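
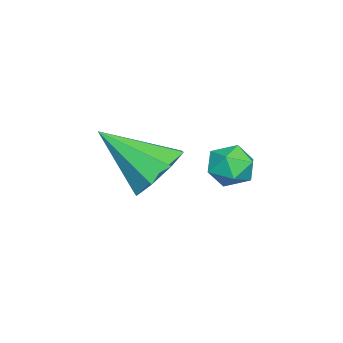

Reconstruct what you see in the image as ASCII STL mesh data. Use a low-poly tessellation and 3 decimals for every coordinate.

solid 
facet normal 0.021 0.787 -0.617
outer loop
vertex 3.41 -0.601 -4.282
vertex 2.393 -0.684 -4.423
vertex 2.998 -0.18 -3.759
endloop
endfacet
facet normal 0.770 -0.037 0.636
outer loop
vertex 3.41 -0.601 -4.282
vertex 2.998 -0.18 -3.759
vertex 2.347 -2.376 -3.097
endloop
endfacet
facet normal 0.021 0.787 -0.616
outer loop
vertex 2.998 -0.18 -3.759
vertex 2.393 -0.684 -4.423
vertex 2.231 -0.054 -3.624
endloop
endfacet
facet normal 0.205 0.226 0.952
outer loop
vertex 2.998 -0.18 -3.759
vertex 2.231 -0.054 -3.624
vertex 2.347 -2.376 -3.097
endloop
endfacet
facet normal 0.022 0.787 -0.616
outer loop
vertex 2.231 -0.054 -3.624
vertex 2.393 -0.684 -4.423
vertex 1.56 -0.297 -3.958
endloop
endfacet
facet normal -0.488 0.170 0.856
outer loop
vertex 2.231 -0.054 -3.624
vertex 1.56 -0.297 -3.958
vertex 2.347 -2.376 -3.097
endloop
endfacet
facet normal 0.021 0.786 -0.617
outer loop
vertex 1.56 -0.297 -3.958
vertex 2.393 -0.684 -4.423
vertex 1.376 -0.767 -4.563
endloop
endfacet
facet normal -0.898 -0.172 0.406
outer loop
vertex 1.56 -0.297 -3.958
vertex 1.376 -0.767 -4.563
vertex 2.347 -2.376 -3.097
endloop
endfacet
facet normal 0.021 0.787 -0.616
outer loop
vertex 1.376 -0.767 -4.563
vertex 2.393 -0.684 -4.423
vertex 1.788 -1.188 -5.087
endloop
endfacet
facet normal -0.788 -0.600 -0.137
outer loop
vertex 1.376 -0.767 -4.563
vertex 1.788 -1.188 -5.087
vertex 2.347 -2.376 -3.097
endloop
endfacet
facet normal 0.021 0.787 -0.617
outer loop
vertex 1.788 -1.188 -5.087
vertex 2.393 -0.684 -4.423
vertex 2.555 -1.314 -5.221
endloop
endfacet
facet normal -0.221 -0.863 -0.453
outer loop
vertex 1.788 -1.188 -5.087
vertex 2.555 -1.314 -5.221
vertex 2.347 -2.376 -3.097
endloop
endfacet
facet normal 0.021 0.787 -0.617
outer loop
vertex 2.555 -1.314 -5.221
vertex 2.393 -0.684 -4.423
vertex 3.226 -1.071 -4.888
endloop
endfacet
facet normal 0.470 -0.807 -0.358
outer loop
vertex 2.555 -1.314 -5.221
vertex 3.226 -1.071 -4.888
vertex 2.347 -2.376 -3.097
endloop
endfacet
facet normal 0.021 0.787 -0.617
outer loop
vertex 3.226 -1.071 -4.888
vertex 2.393 -0.684 -4.423
vertex 3.41 -0.601 -4.282
endloop
endfacet
facet normal 0.880 -0.465 0.093
outer loop
vertex 3.226 -1.071 -4.888
vertex 3.41 -0.601 -4.282
vertex 2.347 -2.376 -3.097
endloop
endfacet
facet normal -0.382 0.722 0.577
outer loop
vertex 2.59 1.899 -3.423
vertex 2.813 1.537 -2.822
vertex 3.258 2.028 -3.142
endloop
endfacet
facet normal -0.169 0.984 -0.051
outer loop
vertex 2.59 1.899 -3.423
vertex 3.258 2.028 -3.142
vertex 3.169 1.975 -3.87
endloop
endfacet
facet normal -0.521 0.638 -0.567
outer loop
vertex 2.59 1.899 -3.423
vertex 3.169 1.975 -3.87
vertex 2.67 1.451 -4.001
endloop
endfacet
facet normal -0.953 0.161 -0.256
outer loop
vertex 2.59 1.899 -3.423
vertex 2.67 1.451 -4.001
vertex 2.45 1.18 -3.353
endloop
endfacet
facet normal -0.867 0.213 0.450
outer loop
vertex 2.59 1.899 -3.423
vertex 2.45 1.18 -3.353
vertex 2.813 1.537 -2.822
endloop
endfacet
facet normal 0.526 0.841 -0.126
outer loop
vertex 3.169 1.975 -3.87
vertex 3.258 2.028 -3.142
vertex 3.75 1.66 -3.547
endloop
endfacet
facet normal 0.182 0.416 0.891
outer loop
vertex 3.258 2.028 -3.142
vertex 2.813 1.537 -2.822
vertex 3.53 1.389 -2.899
endloop
endfacet
facet normal -0.603 -0.408 0.686
outer loop
vertex 2.813 1.537 -2.822
vertex 2.45 1.18 -3.353
vertex 3.031 0.865 -3.03
endloop
endfacet
facet normal -0.742 -0.490 -0.457
outer loop
vertex 2.45 1.18 -3.353
vertex 2.67 1.451 -4.001
vertex 2.942 0.812 -3.758
endloop
endfacet
facet normal -0.045 0.282 -0.958
outer loop
vertex 2.67 1.451 -4.001
vertex 3.169 1.975 -3.87
vertex 3.387 1.303 -4.078
endloop
endfacet
facet normal 0.953 -0.161 0.256
outer loop
vertex 3.61 0.941 -3.477
vertex 3.75 1.66 -3.547
vertex 3.53 1.389 -2.899
endloop
endfacet
facet normal 0.521 -0.638 0.567
outer loop
vertex 3.61 0.941 -3.477
vertex 3.53 1.389 -2.899
vertex 3.031 0.865 -3.03
endloop
endfacet
facet normal 0.169 -0.984 0.051
outer loop
vertex 3.61 0.941 -3.477
vertex 3.031 0.865 -3.03
vertex 2.942 0.812 -3.758
endloop
endfacet
facet normal 0.382 -0.722 -0.577
outer loop
vertex 3.61 0.941 -3.477
vertex 2.942 0.812 -3.758
vertex 3.387 1.303 -4.078
endloop
endfacet
facet normal 0.867 -0.213 -0.450
outer loop
vertex 3.61 0.941 -3.477
vertex 3.387 1.303 -4.078
vertex 3.75 1.66 -3.547
endloop
endfacet
facet normal 0.742 0.490 0.457
outer loop
vertex 3.53 1.389 -2.899
vertex 3.75 1.66 -3.547
vertex 3.258 2.028 -3.142
endloop
endfacet
facet normal 0.045 -0.282 0.958
outer loop
vertex 3.031 0.865 -3.03
vertex 3.53 1.389 -2.899
vertex 2.813 1.537 -2.822
endloop
endfacet
facet normal -0.526 -0.841 0.126
outer loop
vertex 2.942 0.812 -3.758
vertex 3.031 0.865 -3.03
vertex 2.45 1.18 -3.353
endloop
endfacet
facet normal -0.182 -0.416 -0.891
outer loop
vertex 3.387 1.303 -4.078
vertex 2.942 0.812 -3.758
vertex 2.67 1.451 -4.001
endloop
endfacet
facet normal 0.603 0.408 -0.686
outer loop
vertex 3.75 1.66 -3.547
vertex 3.387 1.303 -4.078
vertex 3.169 1.975 -3.87
endloop
endfacet

endsolid


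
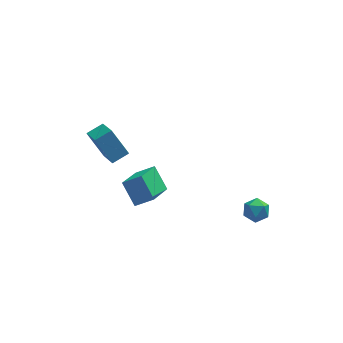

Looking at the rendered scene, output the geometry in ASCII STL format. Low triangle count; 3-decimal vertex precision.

solid 
facet normal -0.841 0.123 -0.526
outer loop
vertex -1.985 -3.349 3.4
vertex -2.494 -2.456 4.422
vertex -1.172 -1.808 2.459
endloop
endfacet
facet normal 0.351 -0.616 -0.706
outer loop
vertex -0.246 -1.944 3.038
vertex -1.985 -3.349 3.4
vertex -1.172 -1.808 2.459
endloop
endfacet
facet normal -0.841 0.123 -0.526
outer loop
vertex -1.172 -1.808 2.459
vertex -2.494 -2.456 4.422
vertex -1.681 -0.915 3.482
endloop
endfacet
facet normal 0.411 0.778 -0.475
outer loop
vertex -1.681 -0.915 3.482
vertex -0.246 -1.944 3.038
vertex -1.172 -1.808 2.459
endloop
endfacet
facet normal -0.411 -0.778 0.475
outer loop
vertex -1.985 -3.349 3.4
vertex -1.568 -2.592 5.001
vertex -2.494 -2.456 4.422
endloop
endfacet
facet normal 0.350 -0.615 -0.706
outer loop
vertex -1.059 -3.485 3.978
vertex -1.985 -3.349 3.4
vertex -0.246 -1.944 3.038
endloop
endfacet
facet normal -0.411 -0.778 0.475
outer loop
vertex -1.059 -3.485 3.978
vertex -1.568 -2.592 5.001
vertex -1.985 -3.349 3.4
endloop
endfacet
facet normal -0.351 0.616 0.706
outer loop
vertex -2.494 -2.456 4.422
vertex -1.568 -2.592 5.001
vertex -1.681 -0.915 3.482
endloop
endfacet
facet normal 0.411 0.778 -0.475
outer loop
vertex -0.755 -1.051 4.06
vertex -0.246 -1.944 3.038
vertex -1.681 -0.915 3.482
endloop
endfacet
facet normal -0.350 0.616 0.706
outer loop
vertex -1.681 -0.915 3.482
vertex -1.568 -2.592 5.001
vertex -0.755 -1.051 4.06
endloop
endfacet
facet normal 0.841 -0.123 0.526
outer loop
vertex -0.755 -1.051 4.06
vertex -1.059 -3.485 3.978
vertex -0.246 -1.944 3.038
endloop
endfacet
facet normal 0.842 -0.123 0.526
outer loop
vertex -1.568 -2.592 5.001
vertex -1.059 -3.485 3.978
vertex -0.755 -1.051 4.06
endloop
endfacet
facet normal -0.868 -0.377 -0.322
outer loop
vertex -3.476 1.536 3.876
vertex -3.794 3.099 2.902
vertex -2.683 0.859 2.533
endloop
endfacet
facet normal 0.171 -0.836 0.522
outer loop
vertex -1.806 1.241 2.858
vertex -3.476 1.536 3.876
vertex -2.683 0.859 2.533
endloop
endfacet
facet normal -0.868 -0.377 -0.322
outer loop
vertex -2.683 0.859 2.533
vertex -3.794 3.099 2.902
vertex -3.001 2.423 1.558
endloop
endfacet
facet normal 0.466 -0.398 -0.790
outer loop
vertex -3.001 2.423 1.558
vertex -1.806 1.241 2.858
vertex -2.683 0.859 2.533
endloop
endfacet
facet normal -0.466 0.398 0.790
outer loop
vertex -3.476 1.536 3.876
vertex -2.917 3.481 3.227
vertex -3.794 3.099 2.902
endloop
endfacet
facet normal 0.170 -0.837 0.521
outer loop
vertex -2.599 1.917 4.202
vertex -3.476 1.536 3.876
vertex -1.806 1.241 2.858
endloop
endfacet
facet normal -0.466 0.398 0.790
outer loop
vertex -2.599 1.917 4.202
vertex -2.917 3.481 3.227
vertex -3.476 1.536 3.876
endloop
endfacet
facet normal -0.171 0.836 -0.521
outer loop
vertex -3.794 3.099 2.902
vertex -2.917 3.481 3.227
vertex -3.001 2.423 1.558
endloop
endfacet
facet normal 0.466 -0.398 -0.790
outer loop
vertex -2.124 2.804 1.884
vertex -1.806 1.241 2.858
vertex -3.001 2.423 1.558
endloop
endfacet
facet normal -0.169 0.836 -0.522
outer loop
vertex -3.001 2.423 1.558
vertex -2.917 3.481 3.227
vertex -2.124 2.804 1.884
endloop
endfacet
facet normal 0.868 0.377 0.322
outer loop
vertex -2.124 2.804 1.884
vertex -2.599 1.917 4.202
vertex -1.806 1.241 2.858
endloop
endfacet
facet normal 0.868 0.377 0.322
outer loop
vertex -2.917 3.481 3.227
vertex -2.599 1.917 4.202
vertex -2.124 2.804 1.884
endloop
endfacet
facet normal -0.931 0.084 0.354
outer loop
vertex 3.224 -4.06 2.677
vertex 3.491 -3.945 3.352
vertex 3.371 -3.375 2.902
endloop
endfacet
facet normal -0.897 0.299 -0.325
outer loop
vertex 3.224 -4.06 2.677
vertex 3.371 -3.375 2.902
vertex 3.549 -3.584 2.219
endloop
endfacet
facet normal -0.653 -0.244 -0.717
outer loop
vertex 3.224 -4.06 2.677
vertex 3.549 -3.584 2.219
vertex 3.779 -4.283 2.247
endloop
endfacet
facet normal -0.537 -0.795 -0.281
outer loop
vertex 3.224 -4.06 2.677
vertex 3.779 -4.283 2.247
vertex 3.743 -4.506 2.948
endloop
endfacet
facet normal -0.709 -0.593 0.381
outer loop
vertex 3.224 -4.06 2.677
vertex 3.743 -4.506 2.948
vertex 3.491 -3.945 3.352
endloop
endfacet
facet normal -0.422 0.830 -0.364
outer loop
vertex 3.549 -3.584 2.219
vertex 3.371 -3.375 2.902
vertex 4.017 -3.174 2.612
endloop
endfacet
facet normal -0.478 0.480 0.735
outer loop
vertex 3.371 -3.375 2.902
vertex 3.491 -3.945 3.352
vertex 3.981 -3.397 3.313
endloop
endfacet
facet normal -0.117 -0.614 0.780
outer loop
vertex 3.491 -3.945 3.352
vertex 3.743 -4.506 2.948
vertex 4.211 -4.096 3.341
endloop
endfacet
facet normal 0.162 -0.943 -0.292
outer loop
vertex 3.743 -4.506 2.948
vertex 3.779 -4.283 2.247
vertex 4.389 -4.305 2.658
endloop
endfacet
facet normal -0.025 -0.048 -0.999
outer loop
vertex 3.779 -4.283 2.247
vertex 3.549 -3.584 2.219
vertex 4.269 -3.735 2.208
endloop
endfacet
facet normal 0.537 0.795 0.281
outer loop
vertex 4.536 -3.62 2.883
vertex 4.017 -3.174 2.612
vertex 3.981 -3.397 3.313
endloop
endfacet
facet normal 0.653 0.244 0.717
outer loop
vertex 4.536 -3.62 2.883
vertex 3.981 -3.397 3.313
vertex 4.211 -4.096 3.341
endloop
endfacet
facet normal 0.897 -0.299 0.325
outer loop
vertex 4.536 -3.62 2.883
vertex 4.211 -4.096 3.341
vertex 4.389 -4.305 2.658
endloop
endfacet
facet normal 0.931 -0.084 -0.354
outer loop
vertex 4.536 -3.62 2.883
vertex 4.389 -4.305 2.658
vertex 4.269 -3.735 2.208
endloop
endfacet
facet normal 0.709 0.593 -0.381
outer loop
vertex 4.536 -3.62 2.883
vertex 4.269 -3.735 2.208
vertex 4.017 -3.174 2.612
endloop
endfacet
facet normal -0.162 0.943 0.292
outer loop
vertex 3.981 -3.397 3.313
vertex 4.017 -3.174 2.612
vertex 3.371 -3.375 2.902
endloop
endfacet
facet normal 0.025 0.048 0.999
outer loop
vertex 4.211 -4.096 3.341
vertex 3.981 -3.397 3.313
vertex 3.491 -3.945 3.352
endloop
endfacet
facet normal 0.422 -0.830 0.364
outer loop
vertex 4.389 -4.305 2.658
vertex 4.211 -4.096 3.341
vertex 3.743 -4.506 2.948
endloop
endfacet
facet normal 0.478 -0.480 -0.735
outer loop
vertex 4.269 -3.735 2.208
vertex 4.389 -4.305 2.658
vertex 3.779 -4.283 2.247
endloop
endfacet
facet normal 0.117 0.614 -0.780
outer loop
vertex 4.017 -3.174 2.612
vertex 4.269 -3.735 2.208
vertex 3.549 -3.584 2.219
endloop
endfacet

endsolid


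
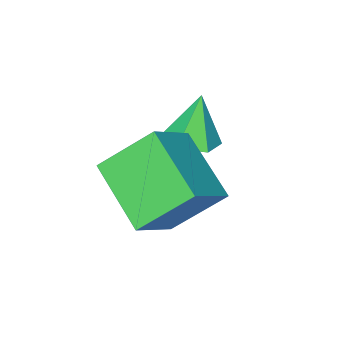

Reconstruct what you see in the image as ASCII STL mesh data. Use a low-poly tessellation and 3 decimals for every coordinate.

solid 
facet normal 0.300 0.070 -0.951
outer loop
vertex -1.401 -1.848 2.213
vertex -2.083 -2.089 1.98
vertex -1.955 -1.346 2.075
endloop
endfacet
facet normal 0.437 0.652 0.620
outer loop
vertex -1.401 -1.848 2.213
vertex -1.955 -1.346 2.075
vertex -2.517 -2.191 3.36
endloop
endfacet
facet normal 0.299 0.070 -0.952
outer loop
vertex -1.955 -1.346 2.075
vertex -2.083 -2.089 1.98
vertex -2.637 -1.588 1.843
endloop
endfacet
facet normal -0.419 0.832 0.364
outer loop
vertex -1.955 -1.346 2.075
vertex -2.637 -1.588 1.843
vertex -2.517 -2.191 3.36
endloop
endfacet
facet normal 0.299 0.070 -0.952
outer loop
vertex -2.637 -1.588 1.843
vertex -2.083 -2.089 1.98
vertex -2.765 -2.331 1.748
endloop
endfacet
facet normal -0.979 0.151 0.137
outer loop
vertex -2.637 -1.588 1.843
vertex -2.765 -2.331 1.748
vertex -2.517 -2.191 3.36
endloop
endfacet
facet normal 0.299 0.070 -0.952
outer loop
vertex -2.765 -2.331 1.748
vertex -2.083 -2.089 1.98
vertex -2.211 -2.832 1.885
endloop
endfacet
facet normal -0.684 -0.710 0.167
outer loop
vertex -2.765 -2.331 1.748
vertex -2.211 -2.832 1.885
vertex -2.517 -2.191 3.36
endloop
endfacet
facet normal 0.300 0.070 -0.951
outer loop
vertex -2.211 -2.832 1.885
vertex -2.083 -2.089 1.98
vertex -1.529 -2.591 2.118
endloop
endfacet
facet normal 0.170 -0.890 0.422
outer loop
vertex -2.211 -2.832 1.885
vertex -1.529 -2.591 2.118
vertex -2.517 -2.191 3.36
endloop
endfacet
facet normal 0.300 0.070 -0.951
outer loop
vertex -1.529 -2.591 2.118
vertex -2.083 -2.089 1.98
vertex -1.401 -1.848 2.213
endloop
endfacet
facet normal 0.731 -0.209 0.649
outer loop
vertex -1.529 -2.591 2.118
vertex -1.401 -1.848 2.213
vertex -2.517 -2.191 3.36
endloop
endfacet
facet normal -0.781 -0.149 -0.606
outer loop
vertex -1.565 -1.618 2.857
vertex -1.2 0.161 1.951
vertex -0.513 -2.424 1.699
endloop
endfacet
facet normal -0.180 -0.876 0.447
outer loop
vertex 0.76 -2.181 2.689
vertex -1.565 -1.618 2.857
vertex -0.513 -2.424 1.699
endloop
endfacet
facet normal -0.781 -0.148 -0.607
outer loop
vertex -0.513 -2.424 1.699
vertex -1.2 0.161 1.951
vertex -0.147 -0.644 0.794
endloop
endfacet
facet normal 0.599 -0.457 -0.658
outer loop
vertex -0.147 -0.644 0.794
vertex 0.76 -2.181 2.689
vertex -0.513 -2.424 1.699
endloop
endfacet
facet normal -0.599 0.458 0.657
outer loop
vertex -1.565 -1.618 2.857
vertex 0.073 0.404 2.941
vertex -1.2 0.161 1.951
endloop
endfacet
facet normal -0.180 -0.877 0.446
outer loop
vertex -0.293 -1.376 3.846
vertex -1.565 -1.618 2.857
vertex 0.76 -2.181 2.689
endloop
endfacet
facet normal -0.598 0.457 0.658
outer loop
vertex -0.293 -1.376 3.846
vertex 0.073 0.404 2.941
vertex -1.565 -1.618 2.857
endloop
endfacet
facet normal 0.180 0.877 -0.446
outer loop
vertex -1.2 0.161 1.951
vertex 0.073 0.404 2.941
vertex -0.147 -0.644 0.794
endloop
endfacet
facet normal 0.598 -0.458 -0.658
outer loop
vertex 1.125 -0.402 1.783
vertex 0.76 -2.181 2.689
vertex -0.147 -0.644 0.794
endloop
endfacet
facet normal 0.180 0.877 -0.446
outer loop
vertex -0.147 -0.644 0.794
vertex 0.073 0.404 2.941
vertex 1.125 -0.402 1.783
endloop
endfacet
facet normal 0.781 0.149 0.607
outer loop
vertex 1.125 -0.402 1.783
vertex -0.293 -1.376 3.846
vertex 0.76 -2.181 2.689
endloop
endfacet
facet normal 0.781 0.148 0.607
outer loop
vertex 0.073 0.404 2.941
vertex -0.293 -1.376 3.846
vertex 1.125 -0.402 1.783
endloop
endfacet

endsolid


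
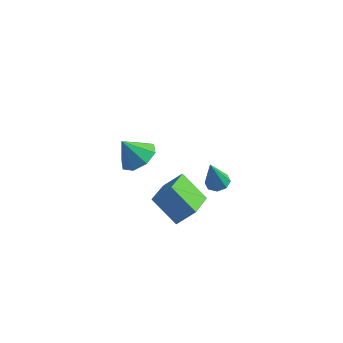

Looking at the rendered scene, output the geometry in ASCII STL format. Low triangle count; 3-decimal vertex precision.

solid 
facet normal 0.126 0.246 -0.961
outer loop
vertex -0.025 1.172 -4.184
vertex -0.531 1.412 -4.189
vertex -0.011 1.587 -4.076
endloop
endfacet
facet normal 0.901 -0.137 0.412
outer loop
vertex -0.025 1.172 -4.184
vertex -0.011 1.587 -4.076
vertex -0.729 1.028 -2.691
endloop
endfacet
facet normal 0.126 0.246 -0.961
outer loop
vertex -0.011 1.587 -4.076
vertex -0.531 1.412 -4.189
vertex -0.301 1.899 -4.034
endloop
endfacet
facet normal 0.648 0.528 0.549
outer loop
vertex -0.011 1.587 -4.076
vertex -0.301 1.899 -4.034
vertex -0.729 1.028 -2.691
endloop
endfacet
facet normal 0.129 0.245 -0.961
outer loop
vertex -0.301 1.899 -4.034
vertex -0.531 1.412 -4.189
vertex -0.726 1.926 -4.084
endloop
endfacet
facet normal -0.010 0.840 0.542
outer loop
vertex -0.301 1.899 -4.034
vertex -0.726 1.926 -4.084
vertex -0.729 1.028 -2.691
endloop
endfacet
facet normal 0.128 0.245 -0.961
outer loop
vertex -0.726 1.926 -4.084
vertex -0.531 1.412 -4.189
vertex -1.036 1.652 -4.195
endloop
endfacet
facet normal -0.684 0.614 0.394
outer loop
vertex -0.726 1.926 -4.084
vertex -1.036 1.652 -4.195
vertex -0.729 1.028 -2.691
endloop
endfacet
facet normal 0.128 0.246 -0.961
outer loop
vertex -1.036 1.652 -4.195
vertex -0.531 1.412 -4.189
vertex -1.05 1.238 -4.303
endloop
endfacet
facet normal -0.981 -0.017 0.193
outer loop
vertex -1.036 1.652 -4.195
vertex -1.05 1.238 -4.303
vertex -0.729 1.028 -2.691
endloop
endfacet
facet normal 0.128 0.247 -0.960
outer loop
vertex -1.05 1.238 -4.303
vertex -0.531 1.412 -4.189
vertex -0.76 0.925 -4.345
endloop
endfacet
facet normal -0.729 -0.683 0.056
outer loop
vertex -1.05 1.238 -4.303
vertex -0.76 0.925 -4.345
vertex -0.729 1.028 -2.691
endloop
endfacet
facet normal 0.129 0.247 -0.960
outer loop
vertex -0.76 0.925 -4.345
vertex -0.531 1.412 -4.189
vertex -0.335 0.898 -4.295
endloop
endfacet
facet normal -0.071 -0.995 0.063
outer loop
vertex -0.76 0.925 -4.345
vertex -0.335 0.898 -4.295
vertex -0.729 1.028 -2.691
endloop
endfacet
facet normal 0.126 0.246 -0.961
outer loop
vertex -0.335 0.898 -4.295
vertex -0.531 1.412 -4.189
vertex -0.025 1.172 -4.184
endloop
endfacet
facet normal 0.604 -0.769 0.211
outer loop
vertex -0.335 0.898 -4.295
vertex -0.025 1.172 -4.184
vertex -0.729 1.028 -2.691
endloop
endfacet
facet normal -0.768 0.149 0.623
outer loop
vertex -1.394 -1.488 -2.192
vertex -1.572 0.063 -2.783
vertex -2.101 -1.867 -2.973
endloop
endfacet
facet normal 0.107 -0.929 0.354
outer loop
vertex -0.888 -2.103 -3.957
vertex -1.394 -1.488 -2.192
vertex -2.101 -1.867 -2.973
endloop
endfacet
facet normal -0.768 0.149 0.622
outer loop
vertex -2.101 -1.867 -2.973
vertex -1.572 0.063 -2.783
vertex -2.279 -0.316 -3.565
endloop
endfacet
facet normal -0.632 -0.339 -0.697
outer loop
vertex -2.279 -0.316 -3.565
vertex -0.888 -2.103 -3.957
vertex -2.101 -1.867 -2.973
endloop
endfacet
facet normal 0.632 0.338 0.698
outer loop
vertex -1.394 -1.488 -2.192
vertex -0.359 -0.173 -3.767
vertex -1.572 0.063 -2.783
endloop
endfacet
facet normal 0.106 -0.929 0.354
outer loop
vertex -0.181 -1.724 -3.175
vertex -1.394 -1.488 -2.192
vertex -0.888 -2.103 -3.957
endloop
endfacet
facet normal 0.631 0.339 0.698
outer loop
vertex -0.181 -1.724 -3.175
vertex -0.359 -0.173 -3.767
vertex -1.394 -1.488 -2.192
endloop
endfacet
facet normal -0.106 0.929 -0.354
outer loop
vertex -1.572 0.063 -2.783
vertex -0.359 -0.173 -3.767
vertex -2.279 -0.316 -3.565
endloop
endfacet
facet normal -0.631 -0.338 -0.698
outer loop
vertex -1.066 -0.552 -4.548
vertex -0.888 -2.103 -3.957
vertex -2.279 -0.316 -3.565
endloop
endfacet
facet normal -0.106 0.929 -0.354
outer loop
vertex -2.279 -0.316 -3.565
vertex -0.359 -0.173 -3.767
vertex -1.066 -0.552 -4.548
endloop
endfacet
facet normal 0.768 -0.149 -0.622
outer loop
vertex -1.066 -0.552 -4.548
vertex -0.181 -1.724 -3.175
vertex -0.888 -2.103 -3.957
endloop
endfacet
facet normal 0.768 -0.150 -0.623
outer loop
vertex -0.359 -0.173 -3.767
vertex -0.181 -1.724 -3.175
vertex -1.066 -0.552 -4.548
endloop
endfacet
facet normal 0.524 0.196 -0.829
outer loop
vertex -1.359 -3.855 1.581
vertex -1.966 -3.336 1.32
vertex -1.269 -3.251 1.781
endloop
endfacet
facet normal 0.406 -0.341 0.848
outer loop
vertex -1.359 -3.855 1.581
vertex -1.269 -3.251 1.781
vertex -2.574 -3.564 2.28
endloop
endfacet
facet normal 0.524 0.198 -0.829
outer loop
vertex -1.269 -3.251 1.781
vertex -1.966 -3.336 1.32
vertex -1.587 -2.697 1.712
endloop
endfacet
facet normal 0.284 0.278 0.918
outer loop
vertex -1.269 -3.251 1.781
vertex -1.587 -2.697 1.712
vertex -2.574 -3.564 2.28
endloop
endfacet
facet normal 0.525 0.196 -0.828
outer loop
vertex -1.587 -2.697 1.712
vertex -1.966 -3.336 1.32
vertex -2.127 -2.517 1.412
endloop
endfacet
facet normal -0.176 0.672 0.720
outer loop
vertex -1.587 -2.697 1.712
vertex -2.127 -2.517 1.412
vertex -2.574 -3.564 2.28
endloop
endfacet
facet normal 0.525 0.196 -0.828
outer loop
vertex -2.127 -2.517 1.412
vertex -1.966 -3.336 1.32
vertex -2.572 -2.817 1.059
endloop
endfacet
facet normal -0.703 0.607 0.370
outer loop
vertex -2.127 -2.517 1.412
vertex -2.572 -2.817 1.059
vertex -2.574 -3.564 2.28
endloop
endfacet
facet normal 0.525 0.197 -0.828
outer loop
vertex -2.572 -2.817 1.059
vertex -1.966 -3.336 1.32
vertex -2.662 -3.421 0.858
endloop
endfacet
facet normal -0.990 0.123 0.074
outer loop
vertex -2.572 -2.817 1.059
vertex -2.662 -3.421 0.858
vertex -2.574 -3.564 2.28
endloop
endfacet
facet normal 0.525 0.197 -0.828
outer loop
vertex -2.662 -3.421 0.858
vertex -1.966 -3.336 1.32
vertex -2.344 -3.975 0.928
endloop
endfacet
facet normal -0.867 -0.497 0.004
outer loop
vertex -2.662 -3.421 0.858
vertex -2.344 -3.975 0.928
vertex -2.574 -3.564 2.28
endloop
endfacet
facet normal 0.524 0.198 -0.828
outer loop
vertex -2.344 -3.975 0.928
vertex -1.966 -3.336 1.32
vertex -1.804 -4.155 1.227
endloop
endfacet
facet normal -0.408 -0.890 0.201
outer loop
vertex -2.344 -3.975 0.928
vertex -1.804 -4.155 1.227
vertex -2.574 -3.564 2.28
endloop
endfacet
facet normal 0.525 0.198 -0.828
outer loop
vertex -1.804 -4.155 1.227
vertex -1.966 -3.336 1.32
vertex -1.359 -3.855 1.581
endloop
endfacet
facet normal 0.119 -0.826 0.551
outer loop
vertex -1.804 -4.155 1.227
vertex -1.359 -3.855 1.581
vertex -2.574 -3.564 2.28
endloop
endfacet

endsolid


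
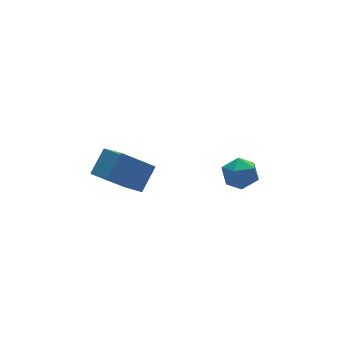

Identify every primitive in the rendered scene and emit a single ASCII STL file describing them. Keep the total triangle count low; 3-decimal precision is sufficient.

solid 
facet normal -0.887 0.381 -0.262
outer loop
vertex 3.477 -2.463 1.452
vertex 3.03 -3.25 1.82
vertex 3.197 -2.472 2.388
endloop
endfacet
facet normal -0.419 0.900 -0.117
outer loop
vertex 3.477 -2.463 1.452
vertex 3.197 -2.472 2.388
vertex 4.066 -2.099 2.142
endloop
endfacet
facet normal 0.140 0.821 -0.553
outer loop
vertex 3.477 -2.463 1.452
vertex 4.066 -2.099 2.142
vertex 4.437 -2.647 1.422
endloop
endfacet
facet normal 0.018 0.254 -0.967
outer loop
vertex 3.477 -2.463 1.452
vertex 4.437 -2.647 1.422
vertex 3.797 -3.358 1.223
endloop
endfacet
facet normal -0.616 -0.019 -0.788
outer loop
vertex 3.477 -2.463 1.452
vertex 3.797 -3.358 1.223
vertex 3.03 -3.25 1.82
endloop
endfacet
facet normal -0.191 0.810 0.554
outer loop
vertex 4.066 -2.099 2.142
vertex 3.197 -2.472 2.388
vertex 3.983 -2.662 2.937
endloop
endfacet
facet normal -0.947 -0.030 0.319
outer loop
vertex 3.197 -2.472 2.388
vertex 3.03 -3.25 1.82
vertex 3.343 -3.373 2.738
endloop
endfacet
facet normal -0.509 -0.676 -0.532
outer loop
vertex 3.03 -3.25 1.82
vertex 3.797 -3.358 1.223
vertex 3.714 -3.921 2.018
endloop
endfacet
facet normal 0.518 -0.236 -0.823
outer loop
vertex 3.797 -3.358 1.223
vertex 4.437 -2.647 1.422
vertex 4.583 -3.548 1.772
endloop
endfacet
facet normal 0.714 0.683 -0.152
outer loop
vertex 4.437 -2.647 1.422
vertex 4.066 -2.099 2.142
vertex 4.75 -2.77 2.34
endloop
endfacet
facet normal -0.018 -0.254 0.967
outer loop
vertex 4.303 -3.557 2.708
vertex 3.983 -2.662 2.937
vertex 3.343 -3.373 2.738
endloop
endfacet
facet normal -0.140 -0.821 0.553
outer loop
vertex 4.303 -3.557 2.708
vertex 3.343 -3.373 2.738
vertex 3.714 -3.921 2.018
endloop
endfacet
facet normal 0.419 -0.900 0.117
outer loop
vertex 4.303 -3.557 2.708
vertex 3.714 -3.921 2.018
vertex 4.583 -3.548 1.772
endloop
endfacet
facet normal 0.887 -0.381 0.262
outer loop
vertex 4.303 -3.557 2.708
vertex 4.583 -3.548 1.772
vertex 4.75 -2.77 2.34
endloop
endfacet
facet normal 0.616 0.019 0.788
outer loop
vertex 4.303 -3.557 2.708
vertex 4.75 -2.77 2.34
vertex 3.983 -2.662 2.937
endloop
endfacet
facet normal -0.518 0.236 0.823
outer loop
vertex 3.343 -3.373 2.738
vertex 3.983 -2.662 2.937
vertex 3.197 -2.472 2.388
endloop
endfacet
facet normal -0.714 -0.683 0.152
outer loop
vertex 3.714 -3.921 2.018
vertex 3.343 -3.373 2.738
vertex 3.03 -3.25 1.82
endloop
endfacet
facet normal 0.191 -0.810 -0.554
outer loop
vertex 4.583 -3.548 1.772
vertex 3.714 -3.921 2.018
vertex 3.797 -3.358 1.223
endloop
endfacet
facet normal 0.947 0.030 -0.319
outer loop
vertex 4.75 -2.77 2.34
vertex 4.583 -3.548 1.772
vertex 4.437 -2.647 1.422
endloop
endfacet
facet normal 0.509 0.676 0.532
outer loop
vertex 3.983 -2.662 2.937
vertex 4.75 -2.77 2.34
vertex 4.066 -2.099 2.142
endloop
endfacet
facet normal -0.650 -0.398 -0.647
outer loop
vertex -1.278 -3.254 2.991
vertex -2.747 -2.815 4.196
vertex -1.449 -1.742 2.233
endloop
endfacet
facet normal 0.753 -0.225 -0.618
outer loop
vertex -0.473 -1.145 3.204
vertex -1.278 -3.254 2.991
vertex -1.449 -1.742 2.233
endloop
endfacet
facet normal -0.650 -0.398 -0.647
outer loop
vertex -1.449 -1.742 2.233
vertex -2.747 -2.815 4.196
vertex -2.917 -1.303 3.438
endloop
endfacet
facet normal -0.100 0.889 -0.446
outer loop
vertex -2.917 -1.303 3.438
vertex -0.473 -1.145 3.204
vertex -1.449 -1.742 2.233
endloop
endfacet
facet normal 0.100 -0.889 0.446
outer loop
vertex -1.278 -3.254 2.991
vertex -1.771 -2.218 5.167
vertex -2.747 -2.815 4.196
endloop
endfacet
facet normal 0.753 -0.225 -0.618
outer loop
vertex -0.303 -2.657 3.962
vertex -1.278 -3.254 2.991
vertex -0.473 -1.145 3.204
endloop
endfacet
facet normal 0.100 -0.889 0.446
outer loop
vertex -0.303 -2.657 3.962
vertex -1.771 -2.218 5.167
vertex -1.278 -3.254 2.991
endloop
endfacet
facet normal -0.753 0.225 0.618
outer loop
vertex -2.747 -2.815 4.196
vertex -1.771 -2.218 5.167
vertex -2.917 -1.303 3.438
endloop
endfacet
facet normal -0.100 0.889 -0.446
outer loop
vertex -1.942 -0.706 4.409
vertex -0.473 -1.145 3.204
vertex -2.917 -1.303 3.438
endloop
endfacet
facet normal -0.753 0.225 0.618
outer loop
vertex -2.917 -1.303 3.438
vertex -1.771 -2.218 5.167
vertex -1.942 -0.706 4.409
endloop
endfacet
facet normal 0.650 0.398 0.648
outer loop
vertex -1.942 -0.706 4.409
vertex -0.303 -2.657 3.962
vertex -0.473 -1.145 3.204
endloop
endfacet
facet normal 0.650 0.398 0.647
outer loop
vertex -1.771 -2.218 5.167
vertex -0.303 -2.657 3.962
vertex -1.942 -0.706 4.409
endloop
endfacet

endsolid


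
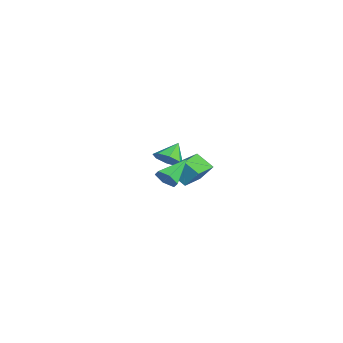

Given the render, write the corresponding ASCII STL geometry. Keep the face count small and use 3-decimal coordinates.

solid 
facet normal 0.539 -0.546 -0.642
outer loop
vertex -1.997 -2.044 -1.582
vertex -2.619 -1.996 -2.145
vertex -1.94 -1.533 -1.969
endloop
endfacet
facet normal 0.422 0.517 0.745
outer loop
vertex -1.997 -2.044 -1.582
vertex -1.94 -1.533 -1.969
vertex -3.281 -1.324 -1.355
endloop
endfacet
facet normal 0.538 -0.546 -0.642
outer loop
vertex -1.94 -1.533 -1.969
vertex -2.619 -1.996 -2.145
vertex -2.281 -1.294 -2.458
endloop
endfacet
facet normal 0.267 0.926 0.267
outer loop
vertex -1.94 -1.533 -1.969
vertex -2.281 -1.294 -2.458
vertex -3.281 -1.324 -1.355
endloop
endfacet
facet normal 0.538 -0.546 -0.643
outer loop
vertex -2.281 -1.294 -2.458
vertex -2.619 -1.996 -2.145
vertex -2.82 -1.465 -2.764
endloop
endfacet
facet normal -0.212 0.963 -0.166
outer loop
vertex -2.281 -1.294 -2.458
vertex -2.82 -1.465 -2.764
vertex -3.281 -1.324 -1.355
endloop
endfacet
facet normal 0.538 -0.545 -0.643
outer loop
vertex -2.82 -1.465 -2.764
vertex -2.619 -1.996 -2.145
vertex -3.241 -1.948 -2.707
endloop
endfacet
facet normal -0.736 0.606 -0.301
outer loop
vertex -2.82 -1.465 -2.764
vertex -3.241 -1.948 -2.707
vertex -3.281 -1.324 -1.355
endloop
endfacet
facet normal 0.538 -0.546 -0.642
outer loop
vertex -3.241 -1.948 -2.707
vertex -2.619 -1.996 -2.145
vertex -3.298 -2.458 -2.321
endloop
endfacet
facet normal -0.996 0.066 -0.060
outer loop
vertex -3.241 -1.948 -2.707
vertex -3.298 -2.458 -2.321
vertex -3.281 -1.324 -1.355
endloop
endfacet
facet normal 0.538 -0.546 -0.642
outer loop
vertex -3.298 -2.458 -2.321
vertex -2.619 -1.996 -2.145
vertex -2.957 -2.698 -1.831
endloop
endfacet
facet normal -0.841 -0.343 0.418
outer loop
vertex -3.298 -2.458 -2.321
vertex -2.957 -2.698 -1.831
vertex -3.281 -1.324 -1.355
endloop
endfacet
facet normal 0.539 -0.546 -0.642
outer loop
vertex -2.957 -2.698 -1.831
vertex -2.619 -1.996 -2.145
vertex -2.418 -2.526 -1.525
endloop
endfacet
facet normal -0.362 -0.380 0.851
outer loop
vertex -2.957 -2.698 -1.831
vertex -2.418 -2.526 -1.525
vertex -3.281 -1.324 -1.355
endloop
endfacet
facet normal 0.539 -0.546 -0.642
outer loop
vertex -2.418 -2.526 -1.525
vertex -2.619 -1.996 -2.145
vertex -1.997 -2.044 -1.582
endloop
endfacet
facet normal 0.161 -0.024 0.987
outer loop
vertex -2.418 -2.526 -1.525
vertex -1.997 -2.044 -1.582
vertex -3.281 -1.324 -1.355
endloop
endfacet
facet normal -0.594 -0.578 0.559
outer loop
vertex 2.166 -2.329 0.359
vertex 0.84 -1.309 0.005
vertex 1.941 -2.913 -0.484
endloop
endfacet
facet normal 0.776 -0.597 0.206
outer loop
vertex 2.6 -2.271 -1.105
vertex 2.166 -2.329 0.359
vertex 1.941 -2.913 -0.484
endloop
endfacet
facet normal -0.594 -0.578 0.560
outer loop
vertex 1.941 -2.913 -0.484
vertex 0.84 -1.309 0.005
vertex 0.615 -1.893 -0.837
endloop
endfacet
facet normal -0.214 -0.556 -0.803
outer loop
vertex 0.615 -1.893 -0.837
vertex 2.6 -2.271 -1.105
vertex 1.941 -2.913 -0.484
endloop
endfacet
facet normal 0.214 0.557 0.803
outer loop
vertex 2.166 -2.329 0.359
vertex 1.499 -0.667 -0.616
vertex 0.84 -1.309 0.005
endloop
endfacet
facet normal 0.776 -0.596 0.206
outer loop
vertex 2.825 -1.687 -0.263
vertex 2.166 -2.329 0.359
vertex 2.6 -2.271 -1.105
endloop
endfacet
facet normal 0.215 0.557 0.802
outer loop
vertex 2.825 -1.687 -0.263
vertex 1.499 -0.667 -0.616
vertex 2.166 -2.329 0.359
endloop
endfacet
facet normal -0.776 0.596 -0.206
outer loop
vertex 0.84 -1.309 0.005
vertex 1.499 -0.667 -0.616
vertex 0.615 -1.893 -0.837
endloop
endfacet
facet normal -0.214 -0.557 -0.802
outer loop
vertex 1.274 -1.251 -1.459
vertex 2.6 -2.271 -1.105
vertex 0.615 -1.893 -0.837
endloop
endfacet
facet normal -0.776 0.596 -0.206
outer loop
vertex 0.615 -1.893 -0.837
vertex 1.499 -0.667 -0.616
vertex 1.274 -1.251 -1.459
endloop
endfacet
facet normal 0.594 0.578 -0.560
outer loop
vertex 1.274 -1.251 -1.459
vertex 2.825 -1.687 -0.263
vertex 2.6 -2.271 -1.105
endloop
endfacet
facet normal 0.594 0.578 -0.559
outer loop
vertex 1.499 -0.667 -0.616
vertex 2.825 -1.687 -0.263
vertex 1.274 -1.251 -1.459
endloop
endfacet
facet normal 0.534 -0.715 -0.450
outer loop
vertex 4.611 -3.42 0.751
vertex 4.147 -3.483 0.3
vertex 4.634 -3.062 0.209
endloop
endfacet
facet normal 0.620 0.642 0.451
outer loop
vertex 4.611 -3.42 0.751
vertex 4.634 -3.062 0.209
vertex 3.293 -2.337 1.02
endloop
endfacet
facet normal 0.535 -0.716 -0.449
outer loop
vertex 4.634 -3.062 0.209
vertex 4.147 -3.483 0.3
vertex 4.171 -3.125 -0.242
endloop
endfacet
facet normal 0.250 0.890 -0.381
outer loop
vertex 4.634 -3.062 0.209
vertex 4.171 -3.125 -0.242
vertex 3.293 -2.337 1.02
endloop
endfacet
facet normal 0.533 -0.717 -0.450
outer loop
vertex 4.171 -3.125 -0.242
vertex 4.147 -3.483 0.3
vertex 3.683 -3.545 -0.151
endloop
endfacet
facet normal -0.546 0.486 -0.683
outer loop
vertex 4.171 -3.125 -0.242
vertex 3.683 -3.545 -0.151
vertex 3.293 -2.337 1.02
endloop
endfacet
facet normal 0.533 -0.716 -0.450
outer loop
vertex 3.683 -3.545 -0.151
vertex 4.147 -3.483 0.3
vertex 3.66 -3.903 0.391
endloop
endfacet
facet normal -0.974 -0.167 -0.152
outer loop
vertex 3.683 -3.545 -0.151
vertex 3.66 -3.903 0.391
vertex 3.293 -2.337 1.02
endloop
endfacet
facet normal 0.533 -0.716 -0.450
outer loop
vertex 3.66 -3.903 0.391
vertex 4.147 -3.483 0.3
vertex 4.124 -3.841 0.842
endloop
endfacet
facet normal -0.605 -0.415 0.680
outer loop
vertex 3.66 -3.903 0.391
vertex 4.124 -3.841 0.842
vertex 3.293 -2.337 1.02
endloop
endfacet
facet normal 0.534 -0.715 -0.450
outer loop
vertex 4.124 -3.841 0.842
vertex 4.147 -3.483 0.3
vertex 4.611 -3.42 0.751
endloop
endfacet
facet normal 0.192 -0.010 0.981
outer loop
vertex 4.124 -3.841 0.842
vertex 4.611 -3.42 0.751
vertex 3.293 -2.337 1.02
endloop
endfacet

endsolid


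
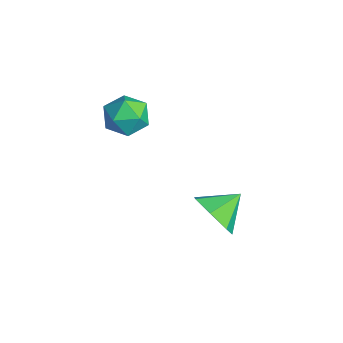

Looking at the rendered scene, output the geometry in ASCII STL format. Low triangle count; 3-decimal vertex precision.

solid 
facet normal 0.157 -0.872 -0.464
outer loop
vertex 2.724 -2.546 -1.792
vertex 2.31 -2.29 -2.414
vertex 3.085 -2.223 -2.277
endloop
endfacet
facet normal 0.592 0.394 0.703
outer loop
vertex 2.724 -2.546 -1.792
vertex 3.085 -2.223 -2.277
vertex 2.15 -1.41 -1.946
endloop
endfacet
facet normal 0.157 -0.872 -0.463
outer loop
vertex 3.085 -2.223 -2.277
vertex 2.31 -2.29 -2.414
vertex 2.862 -1.951 -2.865
endloop
endfacet
facet normal 0.671 0.736 0.086
outer loop
vertex 3.085 -2.223 -2.277
vertex 2.862 -1.951 -2.865
vertex 2.15 -1.41 -1.946
endloop
endfacet
facet normal 0.157 -0.872 -0.463
outer loop
vertex 2.862 -1.951 -2.865
vertex 2.31 -2.29 -2.414
vertex 2.223 -1.934 -3.114
endloop
endfacet
facet normal 0.177 0.902 -0.394
outer loop
vertex 2.862 -1.951 -2.865
vertex 2.223 -1.934 -3.114
vertex 2.15 -1.41 -1.946
endloop
endfacet
facet normal 0.158 -0.872 -0.463
outer loop
vertex 2.223 -1.934 -3.114
vertex 2.31 -2.29 -2.414
vertex 1.65 -2.186 -2.835
endloop
endfacet
facet normal -0.520 0.767 -0.376
outer loop
vertex 2.223 -1.934 -3.114
vertex 1.65 -2.186 -2.835
vertex 2.15 -1.41 -1.946
endloop
endfacet
facet normal 0.158 -0.872 -0.463
outer loop
vertex 1.65 -2.186 -2.835
vertex 2.31 -2.29 -2.414
vertex 1.573 -2.516 -2.239
endloop
endfacet
facet normal -0.893 0.433 0.124
outer loop
vertex 1.65 -2.186 -2.835
vertex 1.573 -2.516 -2.239
vertex 2.15 -1.41 -1.946
endloop
endfacet
facet normal 0.158 -0.872 -0.463
outer loop
vertex 1.573 -2.516 -2.239
vertex 2.31 -2.29 -2.414
vertex 2.051 -2.676 -1.775
endloop
endfacet
facet normal -0.662 0.151 0.734
outer loop
vertex 1.573 -2.516 -2.239
vertex 2.051 -2.676 -1.775
vertex 2.15 -1.41 -1.946
endloop
endfacet
facet normal 0.157 -0.872 -0.463
outer loop
vertex 2.051 -2.676 -1.775
vertex 2.31 -2.29 -2.414
vertex 2.724 -2.546 -1.792
endloop
endfacet
facet normal -0.001 0.134 0.991
outer loop
vertex 2.051 -2.676 -1.775
vertex 2.724 -2.546 -1.792
vertex 2.15 -1.41 -1.946
endloop
endfacet
facet normal -0.936 0.301 -0.180
outer loop
vertex -0.146 -3.416 0.38
vertex -0.356 -4.088 0.349
vertex -0.364 -3.745 0.964
endloop
endfacet
facet normal -0.587 0.779 0.220
outer loop
vertex -0.146 -3.416 0.38
vertex -0.364 -3.745 0.964
vertex 0.202 -3.325 0.986
endloop
endfacet
facet normal -0.010 0.990 -0.143
outer loop
vertex -0.146 -3.416 0.38
vertex 0.202 -3.325 0.986
vertex 0.558 -3.408 0.384
endloop
endfacet
facet normal -0.003 0.641 -0.767
outer loop
vertex -0.146 -3.416 0.38
vertex 0.558 -3.408 0.384
vertex 0.213 -3.88 -0.009
endloop
endfacet
facet normal -0.575 0.216 -0.789
outer loop
vertex -0.146 -3.416 0.38
vertex 0.213 -3.88 -0.009
vertex -0.356 -4.088 0.349
endloop
endfacet
facet normal -0.366 0.451 0.814
outer loop
vertex 0.202 -3.325 0.986
vertex -0.364 -3.745 0.964
vertex 0.207 -3.94 1.329
endloop
endfacet
facet normal -0.932 -0.323 0.168
outer loop
vertex -0.364 -3.745 0.964
vertex -0.356 -4.088 0.349
vertex -0.138 -4.412 0.936
endloop
endfacet
facet normal -0.347 -0.459 -0.818
outer loop
vertex -0.356 -4.088 0.349
vertex 0.213 -3.88 -0.009
vertex 0.218 -4.495 0.334
endloop
endfacet
facet normal 0.579 0.229 -0.783
outer loop
vertex 0.213 -3.88 -0.009
vertex 0.558 -3.408 0.384
vertex 0.784 -4.075 0.356
endloop
endfacet
facet normal 0.567 0.792 0.226
outer loop
vertex 0.558 -3.408 0.384
vertex 0.202 -3.325 0.986
vertex 0.776 -3.732 0.971
endloop
endfacet
facet normal 0.003 -0.641 0.767
outer loop
vertex 0.566 -4.404 0.94
vertex 0.207 -3.94 1.329
vertex -0.138 -4.412 0.936
endloop
endfacet
facet normal 0.010 -0.990 0.143
outer loop
vertex 0.566 -4.404 0.94
vertex -0.138 -4.412 0.936
vertex 0.218 -4.495 0.334
endloop
endfacet
facet normal 0.587 -0.779 -0.220
outer loop
vertex 0.566 -4.404 0.94
vertex 0.218 -4.495 0.334
vertex 0.784 -4.075 0.356
endloop
endfacet
facet normal 0.936 -0.301 0.180
outer loop
vertex 0.566 -4.404 0.94
vertex 0.784 -4.075 0.356
vertex 0.776 -3.732 0.971
endloop
endfacet
facet normal 0.575 -0.216 0.789
outer loop
vertex 0.566 -4.404 0.94
vertex 0.776 -3.732 0.971
vertex 0.207 -3.94 1.329
endloop
endfacet
facet normal -0.579 -0.229 0.783
outer loop
vertex -0.138 -4.412 0.936
vertex 0.207 -3.94 1.329
vertex -0.364 -3.745 0.964
endloop
endfacet
facet normal -0.567 -0.792 -0.226
outer loop
vertex 0.218 -4.495 0.334
vertex -0.138 -4.412 0.936
vertex -0.356 -4.088 0.349
endloop
endfacet
facet normal 0.366 -0.451 -0.814
outer loop
vertex 0.784 -4.075 0.356
vertex 0.218 -4.495 0.334
vertex 0.213 -3.88 -0.009
endloop
endfacet
facet normal 0.932 0.323 -0.168
outer loop
vertex 0.776 -3.732 0.971
vertex 0.784 -4.075 0.356
vertex 0.558 -3.408 0.384
endloop
endfacet
facet normal 0.347 0.459 0.818
outer loop
vertex 0.207 -3.94 1.329
vertex 0.776 -3.732 0.971
vertex 0.202 -3.325 0.986
endloop
endfacet

endsolid


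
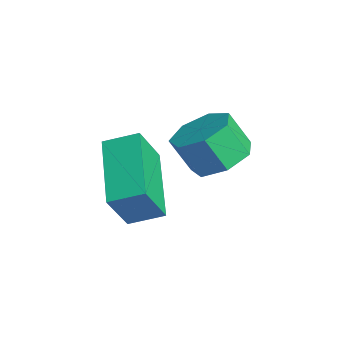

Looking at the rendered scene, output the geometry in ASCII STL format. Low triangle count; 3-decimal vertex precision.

solid 
facet normal -0.907 0.211 0.364
outer loop
vertex -3.961 -1.325 1.651
vertex -3.64 -0.518 1.984
vertex -4.264 -0.759 0.567
endloop
endfacet
facet normal -0.344 -0.868 -0.357
outer loop
vertex -2.44 -1.182 -0.164
vertex -3.961 -1.325 1.651
vertex -4.264 -0.759 0.567
endloop
endfacet
facet normal -0.907 0.211 0.364
outer loop
vertex -4.264 -0.759 0.567
vertex -3.64 -0.518 1.984
vertex -3.943 0.049 0.9
endloop
endfacet
facet normal -0.240 0.450 -0.860
outer loop
vertex -3.943 0.049 0.9
vertex -2.44 -1.182 -0.164
vertex -4.264 -0.759 0.567
endloop
endfacet
facet normal 0.240 -0.450 0.860
outer loop
vertex -3.961 -1.325 1.651
vertex -1.816 -0.941 1.253
vertex -3.64 -0.518 1.984
endloop
endfacet
facet normal -0.345 -0.868 -0.358
outer loop
vertex -2.137 -1.749 0.92
vertex -3.961 -1.325 1.651
vertex -2.44 -1.182 -0.164
endloop
endfacet
facet normal 0.240 -0.450 0.860
outer loop
vertex -2.137 -1.749 0.92
vertex -1.816 -0.941 1.253
vertex -3.961 -1.325 1.651
endloop
endfacet
facet normal 0.345 0.868 0.358
outer loop
vertex -3.64 -0.518 1.984
vertex -1.816 -0.941 1.253
vertex -3.943 0.049 0.9
endloop
endfacet
facet normal -0.240 0.450 -0.860
outer loop
vertex -2.119 -0.375 0.169
vertex -2.44 -1.182 -0.164
vertex -3.943 0.049 0.9
endloop
endfacet
facet normal 0.345 0.868 0.357
outer loop
vertex -3.943 0.049 0.9
vertex -1.816 -0.941 1.253
vertex -2.119 -0.375 0.169
endloop
endfacet
facet normal 0.907 -0.211 -0.364
outer loop
vertex -2.119 -0.375 0.169
vertex -2.137 -1.749 0.92
vertex -2.44 -1.182 -0.164
endloop
endfacet
facet normal 0.907 -0.211 -0.364
outer loop
vertex -1.816 -0.941 1.253
vertex -2.137 -1.749 0.92
vertex -2.119 -0.375 0.169
endloop
endfacet
facet normal 0.259 0.430 -0.865
outer loop
vertex -2.413 1.177 1.163
vertex -3.203 1.327 1.001
vertex -2.663 1.801 1.398
endloop
endfacet
facet normal 0.900 0.218 0.378
outer loop
vertex -2.413 1.177 1.163
vertex -2.663 1.801 1.398
vertex -2.688 0.722 2.081
endloop
endfacet
facet normal 0.900 0.219 0.378
outer loop
vertex -2.688 0.722 2.081
vertex -2.663 1.801 1.398
vertex -2.938 1.346 2.315
endloop
endfacet
facet normal -0.260 -0.429 0.865
outer loop
vertex -2.688 0.722 2.081
vertex -2.938 1.346 2.315
vertex -3.477 0.873 1.919
endloop
endfacet
facet normal 0.260 0.428 -0.865
outer loop
vertex -2.663 1.801 1.398
vertex -3.203 1.327 1.001
vertex -3.319 2.068 1.333
endloop
endfacet
facet normal 0.286 0.822 0.493
outer loop
vertex -2.663 1.801 1.398
vertex -3.319 2.068 1.333
vertex -2.938 1.346 2.315
endloop
endfacet
facet normal 0.286 0.822 0.493
outer loop
vertex -2.938 1.346 2.315
vertex -3.319 2.068 1.333
vertex -3.594 1.613 2.251
endloop
endfacet
facet normal -0.259 -0.429 0.865
outer loop
vertex -2.938 1.346 2.315
vertex -3.594 1.613 2.251
vertex -3.477 0.873 1.919
endloop
endfacet
facet normal 0.259 0.428 -0.866
outer loop
vertex -3.319 2.068 1.333
vertex -3.203 1.327 1.001
vertex -3.888 1.777 1.019
endloop
endfacet
facet normal -0.543 0.806 0.237
outer loop
vertex -3.319 2.068 1.333
vertex -3.888 1.777 1.019
vertex -3.594 1.613 2.251
endloop
endfacet
facet normal -0.542 0.806 0.237
outer loop
vertex -3.594 1.613 2.251
vertex -3.888 1.777 1.019
vertex -4.163 1.323 1.936
endloop
endfacet
facet normal -0.260 -0.429 0.865
outer loop
vertex -3.594 1.613 2.251
vertex -4.163 1.323 1.936
vertex -3.477 0.873 1.919
endloop
endfacet
facet normal 0.259 0.430 -0.865
outer loop
vertex -3.888 1.777 1.019
vertex -3.203 1.327 1.001
vertex -3.94 1.148 0.691
endloop
endfacet
facet normal -0.963 0.183 -0.198
outer loop
vertex -3.888 1.777 1.019
vertex -3.94 1.148 0.691
vertex -4.163 1.323 1.936
endloop
endfacet
facet normal -0.963 0.182 -0.198
outer loop
vertex -4.163 1.323 1.936
vertex -3.94 1.148 0.691
vertex -4.215 0.693 1.609
endloop
endfacet
facet normal -0.259 -0.428 0.866
outer loop
vertex -4.163 1.323 1.936
vertex -4.215 0.693 1.609
vertex -3.477 0.873 1.919
endloop
endfacet
facet normal 0.260 0.429 -0.865
outer loop
vertex -3.94 1.148 0.691
vertex -3.203 1.327 1.001
vertex -3.437 0.654 0.597
endloop
endfacet
facet normal -0.658 -0.578 -0.483
outer loop
vertex -3.94 1.148 0.691
vertex -3.437 0.654 0.597
vertex -4.215 0.693 1.609
endloop
endfacet
facet normal -0.658 -0.577 -0.484
outer loop
vertex -4.215 0.693 1.609
vertex -3.437 0.654 0.597
vertex -3.712 0.199 1.514
endloop
endfacet
facet normal -0.259 -0.430 0.865
outer loop
vertex -4.215 0.693 1.609
vertex -3.712 0.199 1.514
vertex -3.477 0.873 1.919
endloop
endfacet
facet normal 0.259 0.429 -0.865
outer loop
vertex -3.437 0.654 0.597
vertex -3.203 1.327 1.001
vertex -2.758 0.667 0.807
endloop
endfacet
facet normal 0.143 -0.903 -0.405
outer loop
vertex -3.437 0.654 0.597
vertex -2.758 0.667 0.807
vertex -3.712 0.199 1.514
endloop
endfacet
facet normal 0.143 -0.903 -0.405
outer loop
vertex -3.712 0.199 1.514
vertex -2.758 0.667 0.807
vertex -3.032 0.212 1.725
endloop
endfacet
facet normal -0.260 -0.429 0.865
outer loop
vertex -3.712 0.199 1.514
vertex -3.032 0.212 1.725
vertex -3.477 0.873 1.919
endloop
endfacet
facet normal 0.259 0.429 -0.865
outer loop
vertex -2.758 0.667 0.807
vertex -3.203 1.327 1.001
vertex -2.413 1.177 1.163
endloop
endfacet
facet normal 0.835 -0.549 -0.023
outer loop
vertex -2.758 0.667 0.807
vertex -2.413 1.177 1.163
vertex -3.032 0.212 1.725
endloop
endfacet
facet normal 0.836 -0.549 -0.022
outer loop
vertex -3.032 0.212 1.725
vertex -2.413 1.177 1.163
vertex -2.688 0.722 2.081
endloop
endfacet
facet normal -0.260 -0.429 0.865
outer loop
vertex -3.032 0.212 1.725
vertex -2.688 0.722 2.081
vertex -3.477 0.873 1.919
endloop
endfacet

endsolid


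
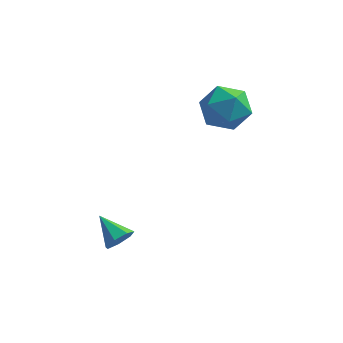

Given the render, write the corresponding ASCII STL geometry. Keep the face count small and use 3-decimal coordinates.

solid 
facet normal 0.711 -0.518 -0.476
outer loop
vertex 1.181 -2.279 -1.604
vertex 0.823 -2.572 -1.82
vertex 1.025 -2.136 -1.993
endloop
endfacet
facet normal 0.272 0.933 0.234
outer loop
vertex 1.181 -2.279 -1.604
vertex 1.025 -2.136 -1.993
vertex 0.077 -2.028 -1.32
endloop
endfacet
facet normal 0.711 -0.518 -0.475
outer loop
vertex 1.025 -2.136 -1.993
vertex 0.823 -2.572 -1.82
vertex 0.717 -2.322 -2.251
endloop
endfacet
facet normal -0.192 0.890 -0.413
outer loop
vertex 1.025 -2.136 -1.993
vertex 0.717 -2.322 -2.251
vertex 0.077 -2.028 -1.32
endloop
endfacet
facet normal 0.711 -0.519 -0.476
outer loop
vertex 0.717 -2.322 -2.251
vertex 0.823 -2.572 -1.82
vertex 0.489 -2.695 -2.185
endloop
endfacet
facet normal -0.724 0.335 -0.603
outer loop
vertex 0.717 -2.322 -2.251
vertex 0.489 -2.695 -2.185
vertex 0.077 -2.028 -1.32
endloop
endfacet
facet normal 0.711 -0.517 -0.476
outer loop
vertex 0.489 -2.695 -2.185
vertex 0.823 -2.572 -1.82
vertex 0.513 -2.976 -1.844
endloop
endfacet
facet normal -0.928 -0.318 -0.197
outer loop
vertex 0.489 -2.695 -2.185
vertex 0.513 -2.976 -1.844
vertex 0.077 -2.028 -1.32
endloop
endfacet
facet normal 0.711 -0.518 -0.475
outer loop
vertex 0.513 -2.976 -1.844
vertex 0.823 -2.572 -1.82
vertex 0.771 -2.952 -1.484
endloop
endfacet
facet normal -0.647 -0.575 0.502
outer loop
vertex 0.513 -2.976 -1.844
vertex 0.771 -2.952 -1.484
vertex 0.077 -2.028 -1.32
endloop
endfacet
facet normal 0.711 -0.518 -0.476
outer loop
vertex 0.771 -2.952 -1.484
vertex 0.823 -2.572 -1.82
vertex 1.068 -2.642 -1.378
endloop
endfacet
facet normal -0.093 -0.241 0.966
outer loop
vertex 0.771 -2.952 -1.484
vertex 1.068 -2.642 -1.378
vertex 0.077 -2.028 -1.32
endloop
endfacet
facet normal 0.711 -0.518 -0.476
outer loop
vertex 1.068 -2.642 -1.378
vertex 0.823 -2.572 -1.82
vertex 1.181 -2.279 -1.604
endloop
endfacet
facet normal 0.315 0.429 0.847
outer loop
vertex 1.068 -2.642 -1.378
vertex 1.181 -2.279 -1.604
vertex 0.077 -2.028 -1.32
endloop
endfacet
facet normal 0.318 0.947 -0.051
outer loop
vertex 3.568 1.664 1.159
vertex 2.862 1.925 1.601
vertex 3.589 1.704 2.03
endloop
endfacet
facet normal 0.869 0.493 -0.044
outer loop
vertex 3.568 1.664 1.159
vertex 3.589 1.704 2.03
vertex 3.952 1.027 1.615
endloop
endfacet
facet normal 0.798 0.052 -0.600
outer loop
vertex 3.568 1.664 1.159
vertex 3.952 1.027 1.615
vertex 3.449 0.831 0.929
endloop
endfacet
facet normal 0.204 0.233 -0.951
outer loop
vertex 3.568 1.664 1.159
vertex 3.449 0.831 0.929
vertex 2.776 1.386 0.921
endloop
endfacet
facet normal -0.092 0.786 -0.611
outer loop
vertex 3.568 1.664 1.159
vertex 2.776 1.386 0.921
vertex 2.862 1.925 1.601
endloop
endfacet
facet normal 0.826 0.104 0.553
outer loop
vertex 3.952 1.027 1.615
vertex 3.589 1.704 2.03
vertex 3.484 0.894 2.339
endloop
endfacet
facet normal -0.065 0.838 0.542
outer loop
vertex 3.589 1.704 2.03
vertex 2.862 1.925 1.601
vertex 2.811 1.449 2.331
endloop
endfacet
facet normal -0.730 0.578 -0.366
outer loop
vertex 2.862 1.925 1.601
vertex 2.776 1.386 0.921
vertex 2.308 1.253 1.645
endloop
endfacet
facet normal -0.250 -0.317 -0.915
outer loop
vertex 2.776 1.386 0.921
vertex 3.449 0.831 0.929
vertex 2.671 0.576 1.23
endloop
endfacet
facet normal 0.712 -0.610 -0.348
outer loop
vertex 3.449 0.831 0.929
vertex 3.952 1.027 1.615
vertex 3.398 0.355 1.659
endloop
endfacet
facet normal -0.204 -0.233 0.951
outer loop
vertex 2.692 0.616 2.101
vertex 3.484 0.894 2.339
vertex 2.811 1.449 2.331
endloop
endfacet
facet normal -0.798 -0.052 0.600
outer loop
vertex 2.692 0.616 2.101
vertex 2.811 1.449 2.331
vertex 2.308 1.253 1.645
endloop
endfacet
facet normal -0.869 -0.493 0.044
outer loop
vertex 2.692 0.616 2.101
vertex 2.308 1.253 1.645
vertex 2.671 0.576 1.23
endloop
endfacet
facet normal -0.318 -0.947 0.051
outer loop
vertex 2.692 0.616 2.101
vertex 2.671 0.576 1.23
vertex 3.398 0.355 1.659
endloop
endfacet
facet normal 0.092 -0.786 0.611
outer loop
vertex 2.692 0.616 2.101
vertex 3.398 0.355 1.659
vertex 3.484 0.894 2.339
endloop
endfacet
facet normal 0.250 0.317 0.915
outer loop
vertex 2.811 1.449 2.331
vertex 3.484 0.894 2.339
vertex 3.589 1.704 2.03
endloop
endfacet
facet normal -0.712 0.610 0.348
outer loop
vertex 2.308 1.253 1.645
vertex 2.811 1.449 2.331
vertex 2.862 1.925 1.601
endloop
endfacet
facet normal -0.826 -0.104 -0.553
outer loop
vertex 2.671 0.576 1.23
vertex 2.308 1.253 1.645
vertex 2.776 1.386 0.921
endloop
endfacet
facet normal 0.065 -0.838 -0.542
outer loop
vertex 3.398 0.355 1.659
vertex 2.671 0.576 1.23
vertex 3.449 0.831 0.929
endloop
endfacet
facet normal 0.730 -0.578 0.366
outer loop
vertex 3.484 0.894 2.339
vertex 3.398 0.355 1.659
vertex 3.952 1.027 1.615
endloop
endfacet

endsolid


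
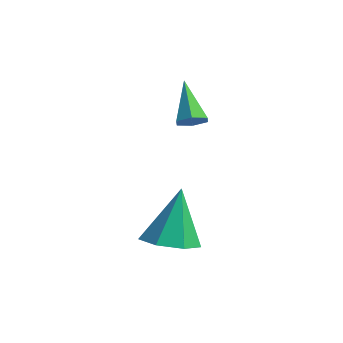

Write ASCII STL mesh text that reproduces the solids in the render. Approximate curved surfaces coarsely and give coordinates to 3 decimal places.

solid 
facet normal 0.089 -0.259 -0.962
outer loop
vertex 0.852 -0.345 -3.645
vertex -0.115 -0.237 -3.764
vertex 0.593 0.431 -3.878
endloop
endfacet
facet normal 0.842 0.392 0.370
outer loop
vertex 0.852 -0.345 -3.645
vertex 0.593 0.431 -3.878
vertex -0.305 0.317 -1.716
endloop
endfacet
facet normal 0.090 -0.260 -0.961
outer loop
vertex 0.593 0.431 -3.878
vertex -0.115 -0.237 -3.764
vertex -0.198 0.704 -4.026
endloop
endfacet
facet normal 0.293 0.941 0.171
outer loop
vertex 0.593 0.431 -3.878
vertex -0.198 0.704 -4.026
vertex -0.305 0.317 -1.716
endloop
endfacet
facet normal 0.089 -0.260 -0.962
outer loop
vertex -0.198 0.704 -4.026
vertex -0.115 -0.237 -3.764
vertex -0.927 0.268 -3.976
endloop
endfacet
facet normal -0.503 0.856 0.120
outer loop
vertex -0.198 0.704 -4.026
vertex -0.927 0.268 -3.976
vertex -0.305 0.317 -1.716
endloop
endfacet
facet normal 0.090 -0.259 -0.962
outer loop
vertex -0.927 0.268 -3.976
vertex -0.115 -0.237 -3.764
vertex -1.044 -0.548 -3.767
endloop
endfacet
facet normal -0.946 0.201 0.256
outer loop
vertex -0.927 0.268 -3.976
vertex -1.044 -0.548 -3.767
vertex -0.305 0.317 -1.716
endloop
endfacet
facet normal 0.090 -0.260 -0.961
outer loop
vertex -1.044 -0.548 -3.767
vertex -0.115 -0.237 -3.764
vertex -0.461 -1.129 -3.555
endloop
endfacet
facet normal -0.701 -0.530 0.476
outer loop
vertex -1.044 -0.548 -3.767
vertex -0.461 -1.129 -3.555
vertex -0.305 0.317 -1.716
endloop
endfacet
facet normal 0.089 -0.260 -0.962
outer loop
vertex -0.461 -1.129 -3.555
vertex -0.115 -0.237 -3.764
vertex 0.383 -1.039 -3.501
endloop
endfacet
facet normal 0.045 -0.787 0.615
outer loop
vertex -0.461 -1.129 -3.555
vertex 0.383 -1.039 -3.501
vertex -0.305 0.317 -1.716
endloop
endfacet
facet normal 0.089 -0.260 -0.962
outer loop
vertex 0.383 -1.039 -3.501
vertex -0.115 -0.237 -3.764
vertex 0.852 -0.345 -3.645
endloop
endfacet
facet normal 0.732 -0.377 0.568
outer loop
vertex 0.383 -1.039 -3.501
vertex 0.852 -0.345 -3.645
vertex -0.305 0.317 -1.716
endloop
endfacet
facet normal 0.576 -0.209 -0.790
outer loop
vertex -2.729 2.888 -0.039
vertex -3.166 2.591 -0.279
vertex -3.108 3.158 -0.387
endloop
endfacet
facet normal 0.321 0.885 0.338
outer loop
vertex -2.729 2.888 -0.039
vertex -3.108 3.158 -0.387
vertex -4.214 2.969 1.159
endloop
endfacet
facet normal 0.576 -0.209 -0.790
outer loop
vertex -3.108 3.158 -0.387
vertex -3.166 2.591 -0.279
vertex -3.544 2.86 -0.626
endloop
endfacet
facet normal -0.462 0.857 -0.226
outer loop
vertex -3.108 3.158 -0.387
vertex -3.544 2.86 -0.626
vertex -4.214 2.969 1.159
endloop
endfacet
facet normal 0.577 -0.208 -0.790
outer loop
vertex -3.544 2.86 -0.626
vertex -3.166 2.591 -0.279
vertex -3.602 2.293 -0.519
endloop
endfacet
facet normal -0.935 0.029 -0.353
outer loop
vertex -3.544 2.86 -0.626
vertex -3.602 2.293 -0.519
vertex -4.214 2.969 1.159
endloop
endfacet
facet normal 0.577 -0.207 -0.790
outer loop
vertex -3.602 2.293 -0.519
vertex -3.166 2.591 -0.279
vertex -3.223 2.024 -0.172
endloop
endfacet
facet normal -0.627 -0.775 0.084
outer loop
vertex -3.602 2.293 -0.519
vertex -3.223 2.024 -0.172
vertex -4.214 2.969 1.159
endloop
endfacet
facet normal 0.576 -0.207 -0.791
outer loop
vertex -3.223 2.024 -0.172
vertex -3.166 2.591 -0.279
vertex -2.787 2.321 0.068
endloop
endfacet
facet normal 0.154 -0.748 0.646
outer loop
vertex -3.223 2.024 -0.172
vertex -2.787 2.321 0.068
vertex -4.214 2.969 1.159
endloop
endfacet
facet normal 0.576 -0.208 -0.791
outer loop
vertex -2.787 2.321 0.068
vertex -3.166 2.591 -0.279
vertex -2.729 2.888 -0.039
endloop
endfacet
facet normal 0.628 0.082 0.774
outer loop
vertex -2.787 2.321 0.068
vertex -2.729 2.888 -0.039
vertex -4.214 2.969 1.159
endloop
endfacet

endsolid


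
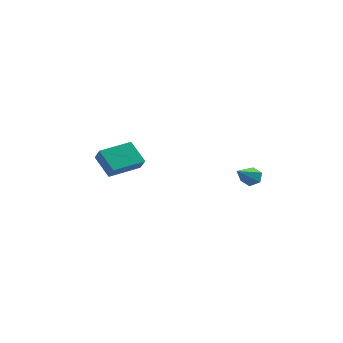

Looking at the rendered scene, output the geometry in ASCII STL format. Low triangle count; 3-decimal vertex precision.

solid 
facet normal 0.221 0.826 -0.519
outer loop
vertex 4.303 -0.277 1.155
vertex 3.75 0.019 1.391
vertex 4.328 0.075 1.726
endloop
endfacet
facet normal 0.879 -0.422 0.221
outer loop
vertex 4.303 -0.277 1.155
vertex 4.328 0.075 1.726
vertex 3.29 -1.699 2.469
endloop
endfacet
facet normal 0.220 0.826 -0.518
outer loop
vertex 4.328 0.075 1.726
vertex 3.75 0.019 1.391
vertex 3.775 0.37 1.961
endloop
endfacet
facet normal 0.440 0.115 0.891
outer loop
vertex 4.328 0.075 1.726
vertex 3.775 0.37 1.961
vertex 3.29 -1.699 2.469
endloop
endfacet
facet normal 0.222 0.826 -0.518
outer loop
vertex 3.775 0.37 1.961
vertex 3.75 0.019 1.391
vertex 3.197 0.315 1.626
endloop
endfacet
facet normal -0.498 0.315 0.808
outer loop
vertex 3.775 0.37 1.961
vertex 3.197 0.315 1.626
vertex 3.29 -1.699 2.469
endloop
endfacet
facet normal 0.222 0.826 -0.518
outer loop
vertex 3.197 0.315 1.626
vertex 3.75 0.019 1.391
vertex 3.172 -0.036 1.056
endloop
endfacet
facet normal -0.998 -0.022 0.057
outer loop
vertex 3.197 0.315 1.626
vertex 3.172 -0.036 1.056
vertex 3.29 -1.699 2.469
endloop
endfacet
facet normal 0.222 0.826 -0.518
outer loop
vertex 3.172 -0.036 1.056
vertex 3.75 0.019 1.391
vertex 3.725 -0.332 0.821
endloop
endfacet
facet normal -0.559 -0.559 -0.612
outer loop
vertex 3.172 -0.036 1.056
vertex 3.725 -0.332 0.821
vertex 3.29 -1.699 2.469
endloop
endfacet
facet normal 0.221 0.826 -0.518
outer loop
vertex 3.725 -0.332 0.821
vertex 3.75 0.019 1.391
vertex 4.303 -0.277 1.155
endloop
endfacet
facet normal 0.378 -0.759 -0.530
outer loop
vertex 3.725 -0.332 0.821
vertex 4.303 -0.277 1.155
vertex 3.29 -1.699 2.469
endloop
endfacet
facet normal -0.672 -0.731 -0.117
outer loop
vertex -4.426 -1.559 3.189
vertex -4.844 -1.058 2.457
vertex -3.42 -2.309 2.102
endloop
endfacet
facet normal 0.426 -0.511 0.747
outer loop
vertex -2.036 -0.802 2.343
vertex -4.426 -1.559 3.189
vertex -3.42 -2.309 2.102
endloop
endfacet
facet normal -0.672 -0.731 -0.117
outer loop
vertex -3.42 -2.309 2.102
vertex -4.844 -1.058 2.457
vertex -3.838 -1.808 1.37
endloop
endfacet
facet normal 0.606 -0.452 -0.655
outer loop
vertex -3.838 -1.808 1.37
vertex -2.036 -0.802 2.343
vertex -3.42 -2.309 2.102
endloop
endfacet
facet normal -0.606 0.452 0.655
outer loop
vertex -4.426 -1.559 3.189
vertex -3.46 0.449 2.698
vertex -4.844 -1.058 2.457
endloop
endfacet
facet normal 0.426 -0.511 0.747
outer loop
vertex -3.042 -0.052 3.43
vertex -4.426 -1.559 3.189
vertex -2.036 -0.802 2.343
endloop
endfacet
facet normal -0.606 0.452 0.655
outer loop
vertex -3.042 -0.052 3.43
vertex -3.46 0.449 2.698
vertex -4.426 -1.559 3.189
endloop
endfacet
facet normal -0.426 0.511 -0.747
outer loop
vertex -4.844 -1.058 2.457
vertex -3.46 0.449 2.698
vertex -3.838 -1.808 1.37
endloop
endfacet
facet normal 0.606 -0.452 -0.655
outer loop
vertex -2.454 -0.301 1.611
vertex -2.036 -0.802 2.343
vertex -3.838 -1.808 1.37
endloop
endfacet
facet normal -0.426 0.511 -0.747
outer loop
vertex -3.838 -1.808 1.37
vertex -3.46 0.449 2.698
vertex -2.454 -0.301 1.611
endloop
endfacet
facet normal 0.672 0.731 0.117
outer loop
vertex -2.454 -0.301 1.611
vertex -3.042 -0.052 3.43
vertex -2.036 -0.802 2.343
endloop
endfacet
facet normal 0.672 0.731 0.117
outer loop
vertex -3.46 0.449 2.698
vertex -3.042 -0.052 3.43
vertex -2.454 -0.301 1.611
endloop
endfacet

endsolid


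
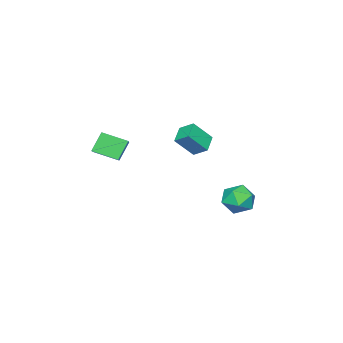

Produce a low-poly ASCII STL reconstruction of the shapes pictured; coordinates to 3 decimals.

solid 
facet normal -0.603 0.524 0.601
outer loop
vertex -1.589 3.07 0.264
vertex -1.247 2.577 1.037
vertex -0.811 3.405 0.752
endloop
endfacet
facet normal -0.412 0.911 0.032
outer loop
vertex -1.589 3.07 0.264
vertex -0.811 3.405 0.752
vertex -0.825 3.433 -0.225
endloop
endfacet
facet normal -0.619 0.558 -0.553
outer loop
vertex -1.589 3.07 0.264
vertex -0.825 3.433 -0.225
vertex -1.269 2.623 -0.545
endloop
endfacet
facet normal -0.937 -0.046 -0.345
outer loop
vertex -1.589 3.07 0.264
vertex -1.269 2.623 -0.545
vertex -1.53 2.094 0.235
endloop
endfacet
facet normal -0.928 -0.067 0.368
outer loop
vertex -1.589 3.07 0.264
vertex -1.53 2.094 0.235
vertex -1.247 2.577 1.037
endloop
endfacet
facet normal 0.299 0.954 0.023
outer loop
vertex -0.825 3.433 -0.225
vertex -0.811 3.405 0.752
vertex -0.01 3.166 0.245
endloop
endfacet
facet normal -0.009 0.330 0.944
outer loop
vertex -0.811 3.405 0.752
vertex -1.247 2.577 1.037
vertex -0.271 2.637 1.025
endloop
endfacet
facet normal -0.533 -0.629 0.567
outer loop
vertex -1.247 2.577 1.037
vertex -1.53 2.094 0.235
vertex -0.715 1.827 0.705
endloop
endfacet
facet normal -0.549 -0.595 -0.587
outer loop
vertex -1.53 2.094 0.235
vertex -1.269 2.623 -0.545
vertex -0.729 1.855 -0.272
endloop
endfacet
facet normal -0.035 0.384 -0.923
outer loop
vertex -1.269 2.623 -0.545
vertex -0.825 3.433 -0.225
vertex -0.293 2.683 -0.557
endloop
endfacet
facet normal 0.937 0.046 0.345
outer loop
vertex 0.049 2.19 0.216
vertex -0.01 3.166 0.245
vertex -0.271 2.637 1.025
endloop
endfacet
facet normal 0.619 -0.558 0.553
outer loop
vertex 0.049 2.19 0.216
vertex -0.271 2.637 1.025
vertex -0.715 1.827 0.705
endloop
endfacet
facet normal 0.412 -0.911 -0.032
outer loop
vertex 0.049 2.19 0.216
vertex -0.715 1.827 0.705
vertex -0.729 1.855 -0.272
endloop
endfacet
facet normal 0.603 -0.524 -0.601
outer loop
vertex 0.049 2.19 0.216
vertex -0.729 1.855 -0.272
vertex -0.293 2.683 -0.557
endloop
endfacet
facet normal 0.928 0.067 -0.368
outer loop
vertex 0.049 2.19 0.216
vertex -0.293 2.683 -0.557
vertex -0.01 3.166 0.245
endloop
endfacet
facet normal 0.549 0.595 0.587
outer loop
vertex -0.271 2.637 1.025
vertex -0.01 3.166 0.245
vertex -0.811 3.405 0.752
endloop
endfacet
facet normal 0.035 -0.384 0.923
outer loop
vertex -0.715 1.827 0.705
vertex -0.271 2.637 1.025
vertex -1.247 2.577 1.037
endloop
endfacet
facet normal -0.299 -0.954 -0.023
outer loop
vertex -0.729 1.855 -0.272
vertex -0.715 1.827 0.705
vertex -1.53 2.094 0.235
endloop
endfacet
facet normal 0.009 -0.330 -0.944
outer loop
vertex -0.293 2.683 -0.557
vertex -0.729 1.855 -0.272
vertex -1.269 2.623 -0.545
endloop
endfacet
facet normal 0.533 0.629 -0.567
outer loop
vertex -0.01 3.166 0.245
vertex -0.293 2.683 -0.557
vertex -0.825 3.433 -0.225
endloop
endfacet
facet normal -0.567 0.065 0.821
outer loop
vertex 0.441 -4.852 3.227
vertex 1.687 -3.95 4.017
vertex -0.133 -3.627 2.734
endloop
endfacet
facet normal -0.721 -0.522 -0.457
outer loop
vertex 0.593 -3.71 1.683
vertex 0.441 -4.852 3.227
vertex -0.133 -3.627 2.734
endloop
endfacet
facet normal -0.567 0.065 0.821
outer loop
vertex -0.133 -3.627 2.734
vertex 1.687 -3.95 4.017
vertex 1.113 -2.725 3.524
endloop
endfacet
facet normal -0.399 0.851 -0.343
outer loop
vertex 1.113 -2.725 3.524
vertex 0.593 -3.71 1.683
vertex -0.133 -3.627 2.734
endloop
endfacet
facet normal 0.399 -0.851 0.343
outer loop
vertex 0.441 -4.852 3.227
vertex 2.413 -4.033 2.966
vertex 1.687 -3.95 4.017
endloop
endfacet
facet normal -0.721 -0.522 -0.457
outer loop
vertex 1.167 -4.935 2.176
vertex 0.441 -4.852 3.227
vertex 0.593 -3.71 1.683
endloop
endfacet
facet normal 0.399 -0.851 0.343
outer loop
vertex 1.167 -4.935 2.176
vertex 2.413 -4.033 2.966
vertex 0.441 -4.852 3.227
endloop
endfacet
facet normal 0.721 0.522 0.457
outer loop
vertex 1.687 -3.95 4.017
vertex 2.413 -4.033 2.966
vertex 1.113 -2.725 3.524
endloop
endfacet
facet normal -0.399 0.851 -0.343
outer loop
vertex 1.839 -2.808 2.473
vertex 0.593 -3.71 1.683
vertex 1.113 -2.725 3.524
endloop
endfacet
facet normal 0.721 0.522 0.457
outer loop
vertex 1.113 -2.725 3.524
vertex 2.413 -4.033 2.966
vertex 1.839 -2.808 2.473
endloop
endfacet
facet normal 0.567 -0.065 -0.821
outer loop
vertex 1.839 -2.808 2.473
vertex 1.167 -4.935 2.176
vertex 0.593 -3.71 1.683
endloop
endfacet
facet normal 0.567 -0.065 -0.821
outer loop
vertex 2.413 -4.033 2.966
vertex 1.167 -4.935 2.176
vertex 1.839 -2.808 2.473
endloop
endfacet
facet normal -0.851 -0.327 0.411
outer loop
vertex -1.996 -1.83 3.533
vertex -2.061 -1.011 4.05
vertex -2.772 -1.195 2.43
endloop
endfacet
facet normal 0.067 -0.844 -0.533
outer loop
vertex -1.819 -0.829 1.97
vertex -1.996 -1.83 3.533
vertex -2.772 -1.195 2.43
endloop
endfacet
facet normal -0.851 -0.327 0.411
outer loop
vertex -2.772 -1.195 2.43
vertex -2.061 -1.011 4.05
vertex -2.837 -0.377 2.947
endloop
endfacet
facet normal -0.521 0.426 -0.740
outer loop
vertex -2.837 -0.377 2.947
vertex -1.819 -0.829 1.97
vertex -2.772 -1.195 2.43
endloop
endfacet
facet normal 0.521 -0.426 0.740
outer loop
vertex -1.996 -1.83 3.533
vertex -1.108 -0.645 3.59
vertex -2.061 -1.011 4.05
endloop
endfacet
facet normal 0.068 -0.844 -0.533
outer loop
vertex -1.043 -1.463 3.073
vertex -1.996 -1.83 3.533
vertex -1.819 -0.829 1.97
endloop
endfacet
facet normal 0.521 -0.426 0.740
outer loop
vertex -1.043 -1.463 3.073
vertex -1.108 -0.645 3.59
vertex -1.996 -1.83 3.533
endloop
endfacet
facet normal -0.067 0.844 0.532
outer loop
vertex -2.061 -1.011 4.05
vertex -1.108 -0.645 3.59
vertex -2.837 -0.377 2.947
endloop
endfacet
facet normal -0.521 0.426 -0.740
outer loop
vertex -1.884 -0.01 2.487
vertex -1.819 -0.829 1.97
vertex -2.837 -0.377 2.947
endloop
endfacet
facet normal -0.068 0.843 0.533
outer loop
vertex -2.837 -0.377 2.947
vertex -1.108 -0.645 3.59
vertex -1.884 -0.01 2.487
endloop
endfacet
facet normal 0.851 0.327 -0.411
outer loop
vertex -1.884 -0.01 2.487
vertex -1.043 -1.463 3.073
vertex -1.819 -0.829 1.97
endloop
endfacet
facet normal 0.851 0.327 -0.411
outer loop
vertex -1.108 -0.645 3.59
vertex -1.043 -1.463 3.073
vertex -1.884 -0.01 2.487
endloop
endfacet

endsolid


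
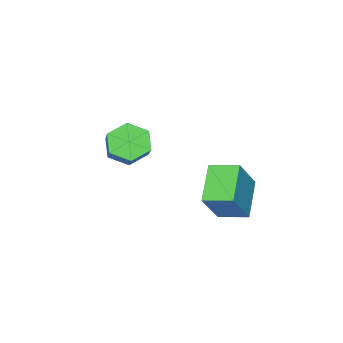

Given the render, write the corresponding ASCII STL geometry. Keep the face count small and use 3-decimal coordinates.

solid 
facet normal -0.592 -0.563 -0.577
outer loop
vertex -1.647 -3.766 -0.265
vertex -2.3 -3.446 0.093
vertex -1.988 -3.097 -0.568
endloop
endfacet
facet normal 0.687 0.022 -0.726
outer loop
vertex -1.647 -3.766 -0.265
vertex -1.988 -3.097 -0.568
vertex -0.647 -2.813 0.71
endloop
endfacet
facet normal 0.687 0.021 -0.726
outer loop
vertex -0.647 -2.813 0.71
vertex -1.988 -3.097 -0.568
vertex -0.989 -2.144 0.406
endloop
endfacet
facet normal 0.591 0.564 0.577
outer loop
vertex -0.647 -2.813 0.71
vertex -0.989 -2.144 0.406
vertex -1.3 -2.494 1.067
endloop
endfacet
facet normal -0.591 -0.564 -0.577
outer loop
vertex -1.988 -3.097 -0.568
vertex -2.3 -3.446 0.093
vertex -2.641 -2.778 -0.211
endloop
endfacet
facet normal -0.022 0.726 -0.688
outer loop
vertex -1.988 -3.097 -0.568
vertex -2.641 -2.778 -0.211
vertex -0.989 -2.144 0.406
endloop
endfacet
facet normal -0.022 0.726 -0.687
outer loop
vertex -0.989 -2.144 0.406
vertex -2.641 -2.778 -0.211
vertex -1.642 -1.825 0.764
endloop
endfacet
facet normal 0.591 0.564 0.577
outer loop
vertex -0.989 -2.144 0.406
vertex -1.642 -1.825 0.764
vertex -1.3 -2.494 1.067
endloop
endfacet
facet normal -0.591 -0.564 -0.577
outer loop
vertex -2.641 -2.778 -0.211
vertex -2.3 -3.446 0.093
vertex -2.953 -3.127 0.45
endloop
endfacet
facet normal -0.709 0.705 0.037
outer loop
vertex -2.641 -2.778 -0.211
vertex -2.953 -3.127 0.45
vertex -1.642 -1.825 0.764
endloop
endfacet
facet normal -0.709 0.704 0.038
outer loop
vertex -1.642 -1.825 0.764
vertex -2.953 -3.127 0.45
vertex -1.953 -2.174 1.425
endloop
endfacet
facet normal 0.592 0.564 0.576
outer loop
vertex -1.642 -1.825 0.764
vertex -1.953 -2.174 1.425
vertex -1.3 -2.494 1.067
endloop
endfacet
facet normal -0.591 -0.564 -0.577
outer loop
vertex -2.953 -3.127 0.45
vertex -2.3 -3.446 0.093
vertex -2.611 -3.796 0.754
endloop
endfacet
facet normal -0.687 -0.021 0.726
outer loop
vertex -2.953 -3.127 0.45
vertex -2.611 -3.796 0.754
vertex -1.953 -2.174 1.425
endloop
endfacet
facet normal -0.687 -0.022 0.726
outer loop
vertex -1.953 -2.174 1.425
vertex -2.611 -3.796 0.754
vertex -1.612 -2.843 1.728
endloop
endfacet
facet normal 0.592 0.563 0.577
outer loop
vertex -1.953 -2.174 1.425
vertex -1.612 -2.843 1.728
vertex -1.3 -2.494 1.067
endloop
endfacet
facet normal -0.591 -0.564 -0.577
outer loop
vertex -2.611 -3.796 0.754
vertex -2.3 -3.446 0.093
vertex -1.958 -4.115 0.396
endloop
endfacet
facet normal 0.022 -0.726 0.687
outer loop
vertex -2.611 -3.796 0.754
vertex -1.958 -4.115 0.396
vertex -1.612 -2.843 1.728
endloop
endfacet
facet normal 0.021 -0.726 0.688
outer loop
vertex -1.612 -2.843 1.728
vertex -1.958 -4.115 0.396
vertex -0.959 -3.162 1.371
endloop
endfacet
facet normal 0.591 0.564 0.577
outer loop
vertex -1.612 -2.843 1.728
vertex -0.959 -3.162 1.371
vertex -1.3 -2.494 1.067
endloop
endfacet
facet normal -0.592 -0.564 -0.576
outer loop
vertex -1.958 -4.115 0.396
vertex -2.3 -3.446 0.093
vertex -1.647 -3.766 -0.265
endloop
endfacet
facet normal 0.709 -0.704 -0.038
outer loop
vertex -1.958 -4.115 0.396
vertex -1.647 -3.766 -0.265
vertex -0.959 -3.162 1.371
endloop
endfacet
facet normal 0.708 -0.705 -0.038
outer loop
vertex -0.959 -3.162 1.371
vertex -1.647 -3.766 -0.265
vertex -0.647 -2.813 0.71
endloop
endfacet
facet normal 0.591 0.564 0.577
outer loop
vertex -0.959 -3.162 1.371
vertex -0.647 -2.813 0.71
vertex -1.3 -2.494 1.067
endloop
endfacet
facet normal -0.621 -0.077 -0.780
outer loop
vertex -3.605 -0.245 -1.093
vertex -3.98 0.77 -0.895
vertex -2.475 0.358 -2.051
endloop
endfacet
facet normal 0.341 -0.923 -0.179
outer loop
vertex -1.42 0.49 -0.725
vertex -3.605 -0.245 -1.093
vertex -2.475 0.358 -2.051
endloop
endfacet
facet normal -0.621 -0.078 -0.780
outer loop
vertex -2.475 0.358 -2.051
vertex -3.98 0.77 -0.895
vertex -2.85 1.374 -1.854
endloop
endfacet
facet normal 0.706 0.377 -0.599
outer loop
vertex -2.85 1.374 -1.854
vertex -1.42 0.49 -0.725
vertex -2.475 0.358 -2.051
endloop
endfacet
facet normal -0.706 -0.378 0.599
outer loop
vertex -3.605 -0.245 -1.093
vertex -2.925 0.902 0.431
vertex -3.98 0.77 -0.895
endloop
endfacet
facet normal 0.341 -0.923 -0.180
outer loop
vertex -2.55 -0.114 0.234
vertex -3.605 -0.245 -1.093
vertex -1.42 0.49 -0.725
endloop
endfacet
facet normal -0.707 -0.377 0.599
outer loop
vertex -2.55 -0.114 0.234
vertex -2.925 0.902 0.431
vertex -3.605 -0.245 -1.093
endloop
endfacet
facet normal -0.341 0.923 0.179
outer loop
vertex -3.98 0.77 -0.895
vertex -2.925 0.902 0.431
vertex -2.85 1.374 -1.854
endloop
endfacet
facet normal 0.706 0.378 -0.599
outer loop
vertex -1.795 1.505 -0.527
vertex -1.42 0.49 -0.725
vertex -2.85 1.374 -1.854
endloop
endfacet
facet normal -0.340 0.923 0.179
outer loop
vertex -2.85 1.374 -1.854
vertex -2.925 0.902 0.431
vertex -1.795 1.505 -0.527
endloop
endfacet
facet normal 0.621 0.077 0.780
outer loop
vertex -1.795 1.505 -0.527
vertex -2.55 -0.114 0.234
vertex -1.42 0.49 -0.725
endloop
endfacet
facet normal 0.620 0.078 0.781
outer loop
vertex -2.925 0.902 0.431
vertex -2.55 -0.114 0.234
vertex -1.795 1.505 -0.527
endloop
endfacet

endsolid
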